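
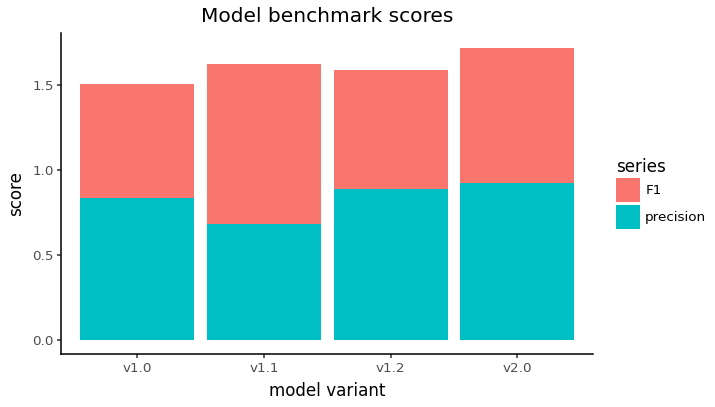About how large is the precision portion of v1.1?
≈ 0.6

precision top ≈ 0.6, bottom ≈ 0.0; segment ≈ 0.6.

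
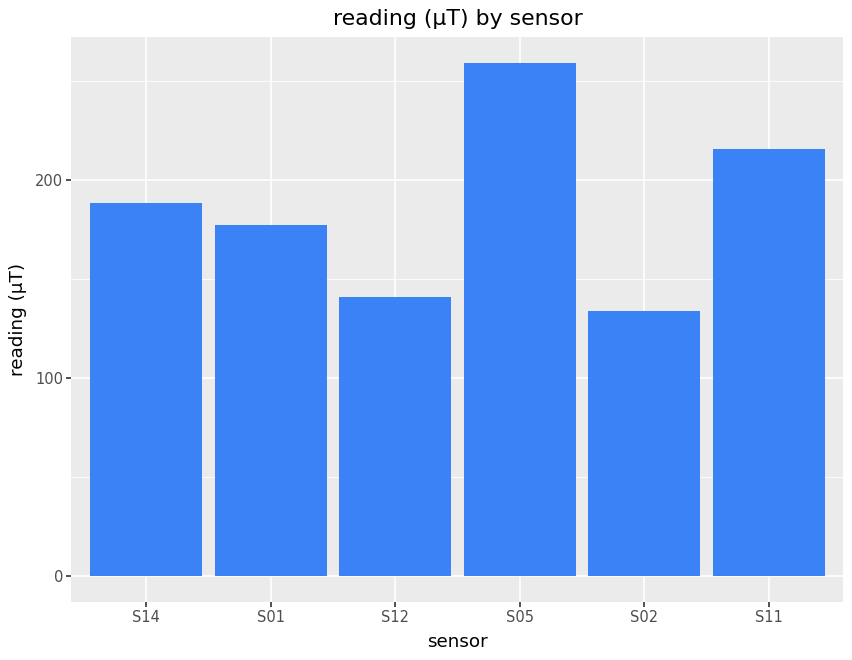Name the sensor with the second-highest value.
S11

Top 3: S05 ≈ 250, S11 ≈ 225, S14 ≈ 200.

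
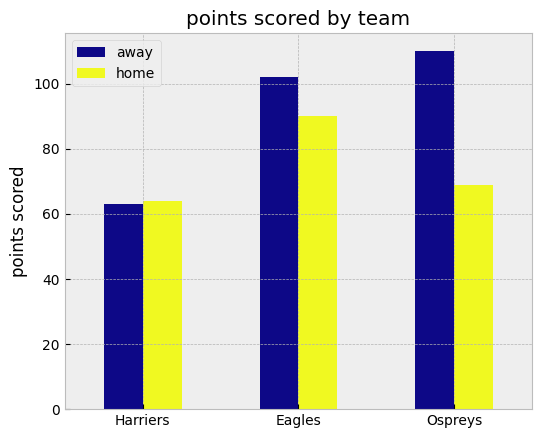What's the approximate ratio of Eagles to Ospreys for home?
Eagles ≈ 90, Ospreys ≈ 70; 90/70 ≈ 1.29.

≈ 1.29×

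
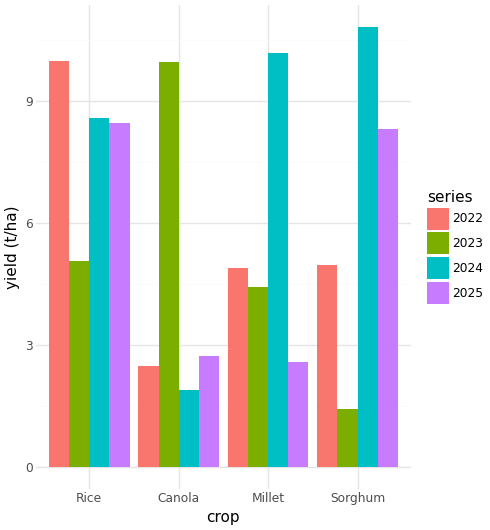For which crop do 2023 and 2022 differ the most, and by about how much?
Canola, ≈ 8 t/ha

Canola: 2023 ≈ 10, 2022 ≈ 2 → gap ≈ 8. Next-largest (Rice) is only ≈ 5.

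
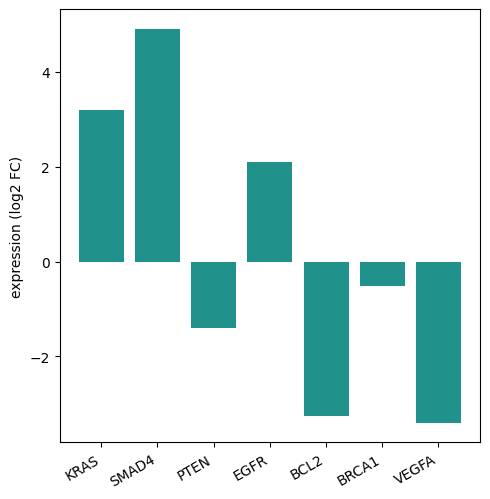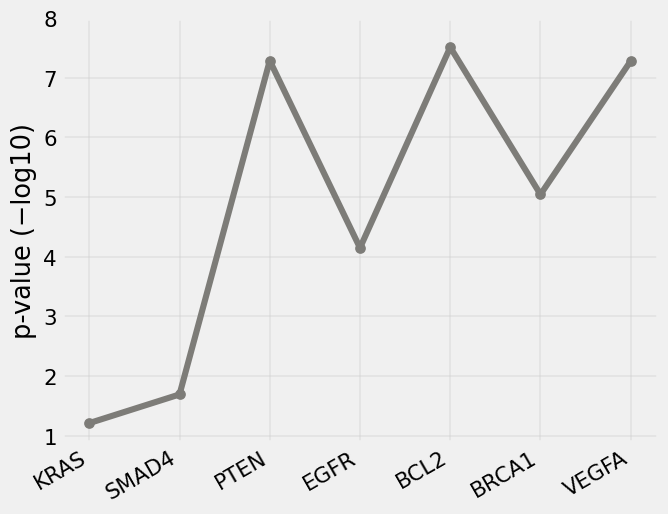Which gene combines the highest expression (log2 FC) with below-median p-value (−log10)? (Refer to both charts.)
SMAD4

Chart 2 median p-value (−log10) ≈ 5; below-median genes: KRAS, SMAD4, EGFR. Among those, SMAD4 has the highest expression (log2 FC) (≈ 5).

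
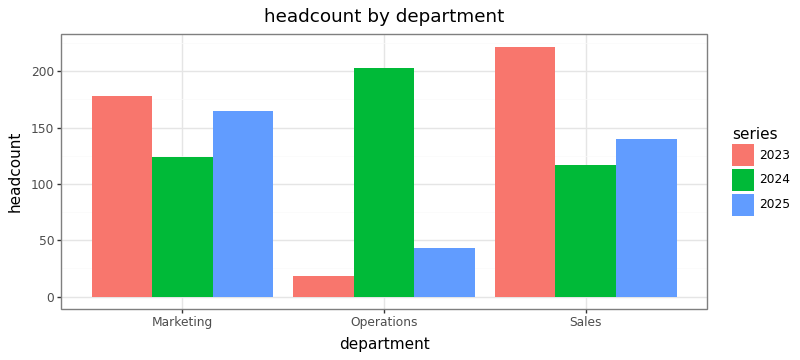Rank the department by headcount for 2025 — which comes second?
Top 3 for 2025: Marketing ≈ 160, Sales ≈ 140, Operations ≈ 40.

Sales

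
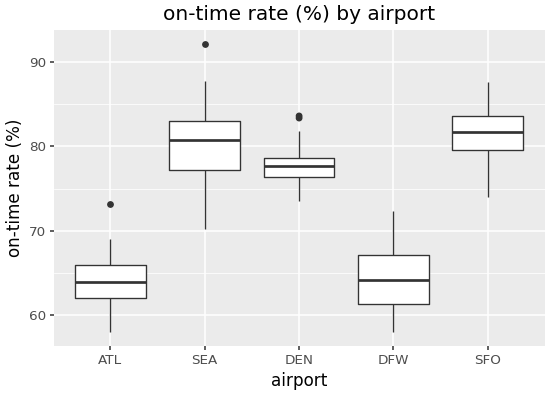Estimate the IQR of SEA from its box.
Q3 ≈ 84, Q1 ≈ 78; IQR ≈ 6.

≈ 6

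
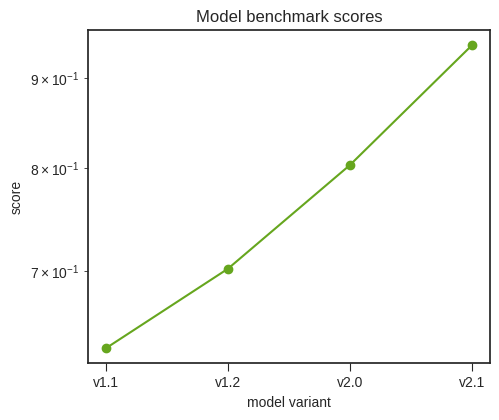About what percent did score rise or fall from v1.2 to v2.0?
≈ +14.3%

v1.2 ≈ 0.70, v2.0 ≈ 0.80; (0.80 − 0.70) / 0.70 ≈ +14.3%.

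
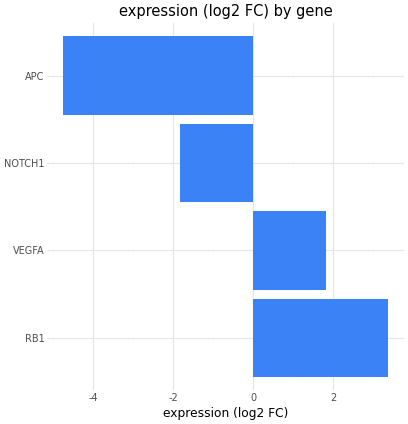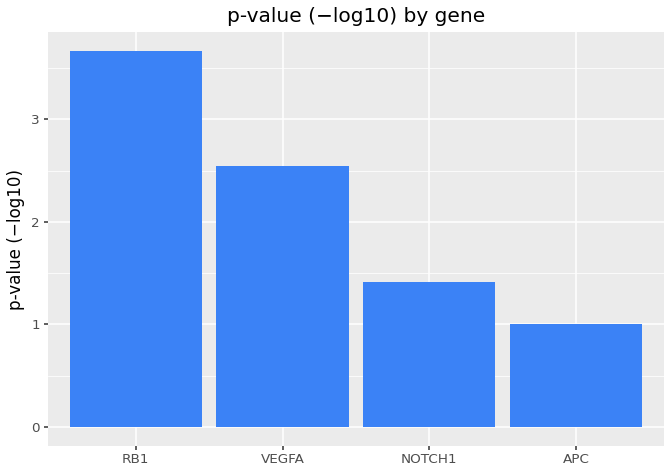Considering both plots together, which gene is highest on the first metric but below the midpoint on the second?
Chart 2 median p-value (−log10) ≈ 2; below-median genes: NOTCH1, APC. Among those, NOTCH1 has the highest expression (log2 FC) (≈ -2).

NOTCH1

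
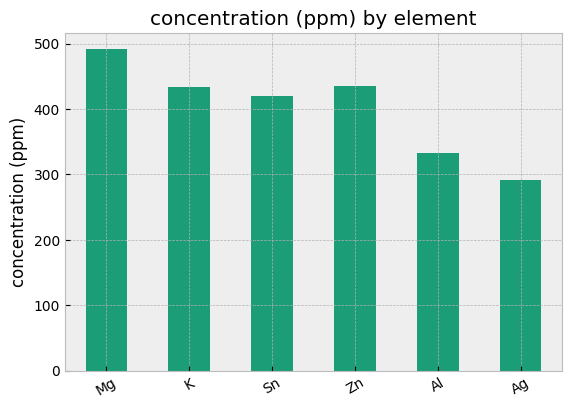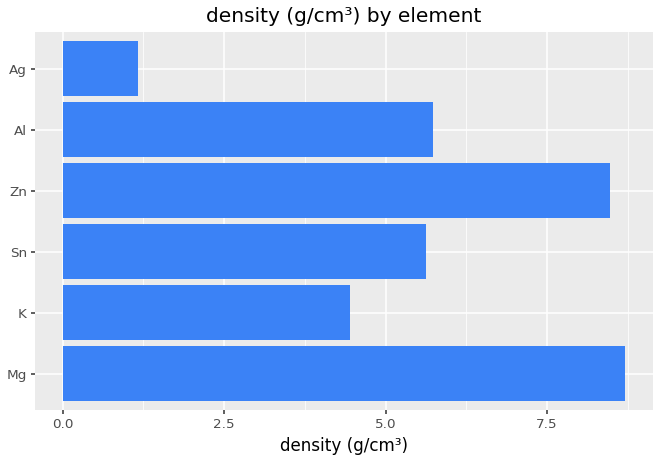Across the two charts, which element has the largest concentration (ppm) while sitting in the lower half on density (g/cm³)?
Chart 2 median density (g/cm³) ≈ 6; below-median elements: K, Sn, Ag. Among those, K has the highest concentration (ppm) (≈ 450).

K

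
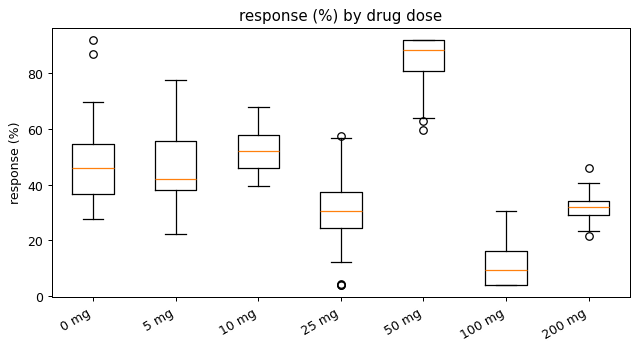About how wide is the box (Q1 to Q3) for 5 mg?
Q3 ≈ 60, Q1 ≈ 40; IQR ≈ 20.

≈ 20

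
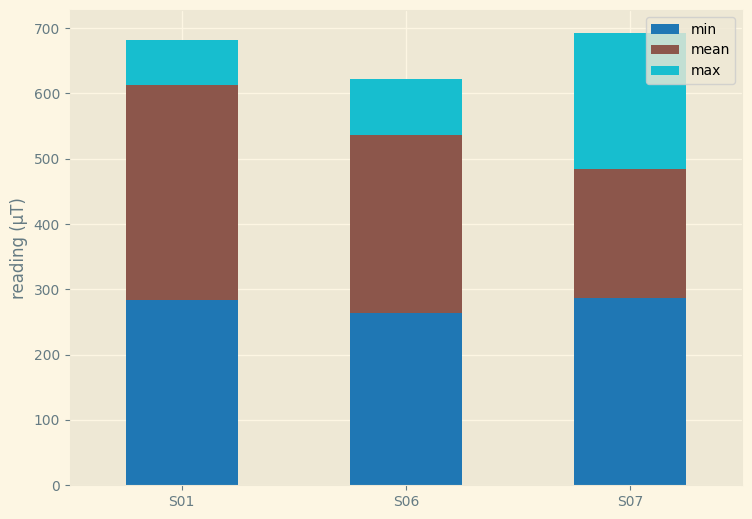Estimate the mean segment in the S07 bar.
≈ 200

mean top ≈ 500, bottom ≈ 300; segment ≈ 200.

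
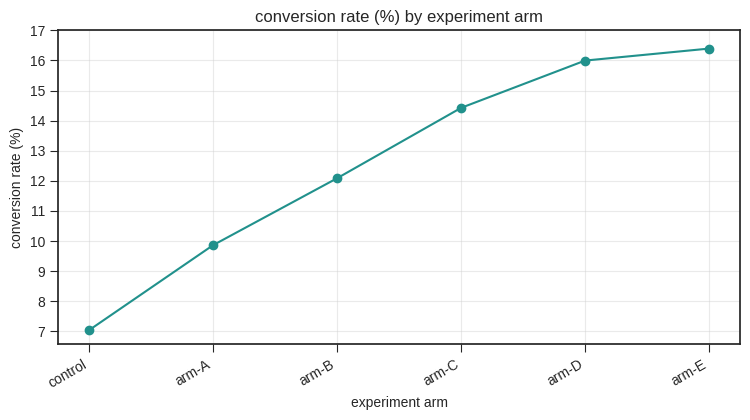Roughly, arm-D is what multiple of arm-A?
arm-D ≈ 16, arm-A ≈ 10; 16/10 ≈ 1.6.

≈ 1.6×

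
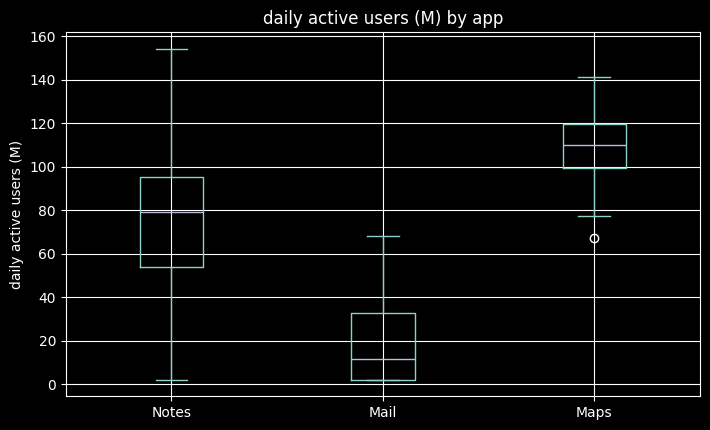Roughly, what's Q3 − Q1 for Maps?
Q3 ≈ 120, Q1 ≈ 100; IQR ≈ 20.

≈ 20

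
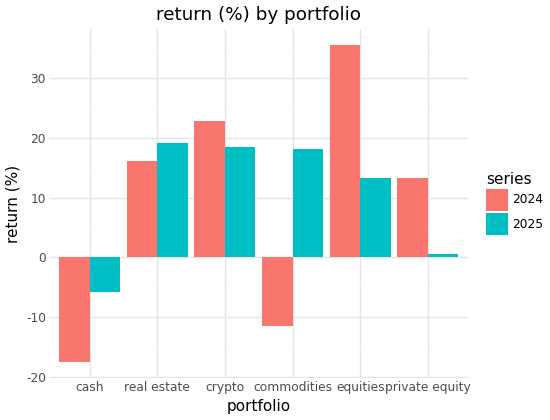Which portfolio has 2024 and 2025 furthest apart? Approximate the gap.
commodities: 2024 ≈ -10, 2025 ≈ 20 → gap ≈ 30. Next-largest (equities) is only ≈ 20.

commodities, ≈ 30 %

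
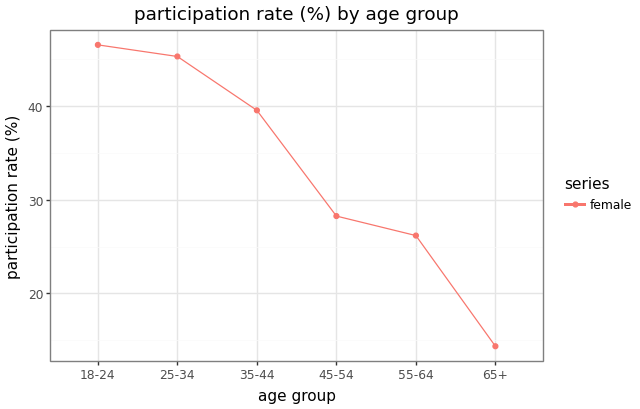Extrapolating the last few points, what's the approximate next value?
≈ 7.5

Last three: 30, 25, 15 → slope ≈ -7.5/step → next ≈ 7.5.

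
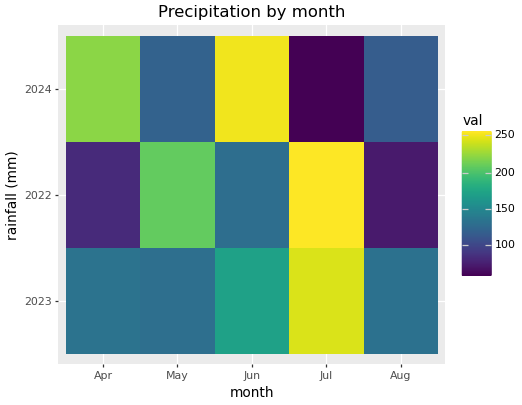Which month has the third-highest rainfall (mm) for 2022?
Top 4 for 2022: Jul ≈ 260, May ≈ 200, Jun ≈ 120, Apr ≈ 80.

Jun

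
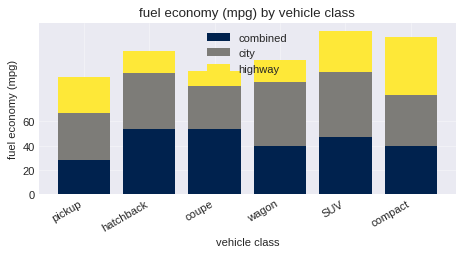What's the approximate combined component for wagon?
≈ 40

combined top ≈ 40, bottom ≈ 0; segment ≈ 40.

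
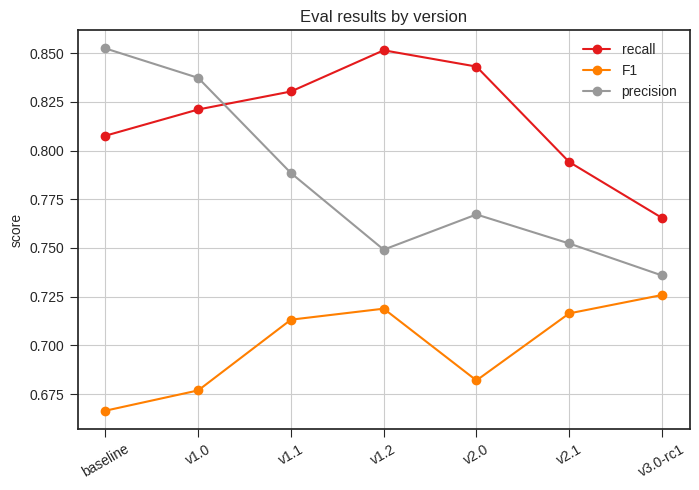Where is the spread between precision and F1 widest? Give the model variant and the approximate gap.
baseline: precision ≈ 0.86, F1 ≈ 0.66 → gap ≈ 0.20. Next-largest (v1.0) is only ≈ 0.16.

baseline, ≈ 0.20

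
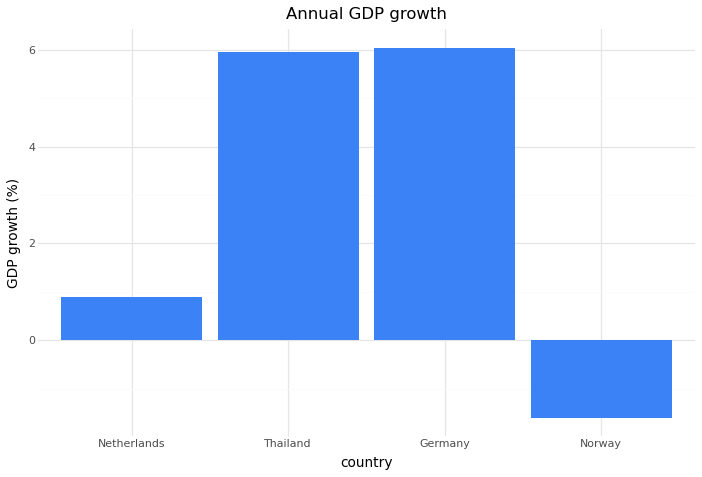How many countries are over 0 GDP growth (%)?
Above 0: Netherlands, Thailand, Germany.

3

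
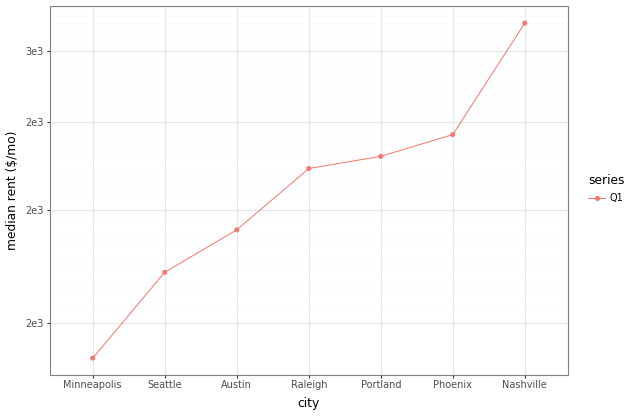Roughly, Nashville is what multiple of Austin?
≈ 1.6×

Nashville ≈ 3200, Austin ≈ 2000; 3200/2000 ≈ 1.6.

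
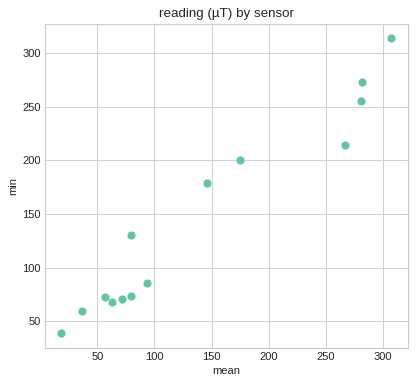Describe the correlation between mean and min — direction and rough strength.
Points are positively correlated; strong (|r| ≈ 1.0).

positive, strong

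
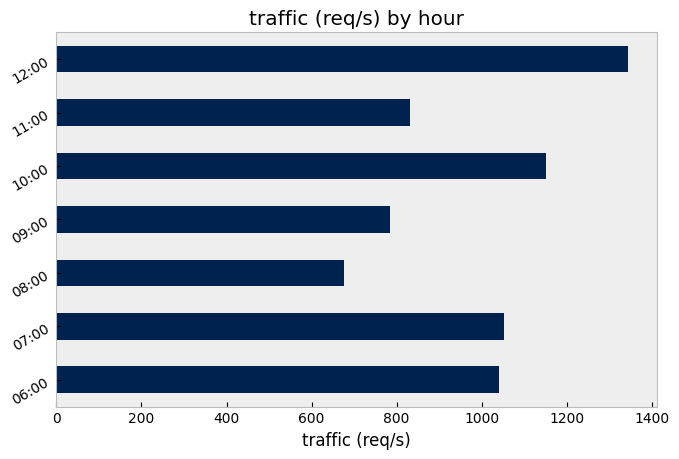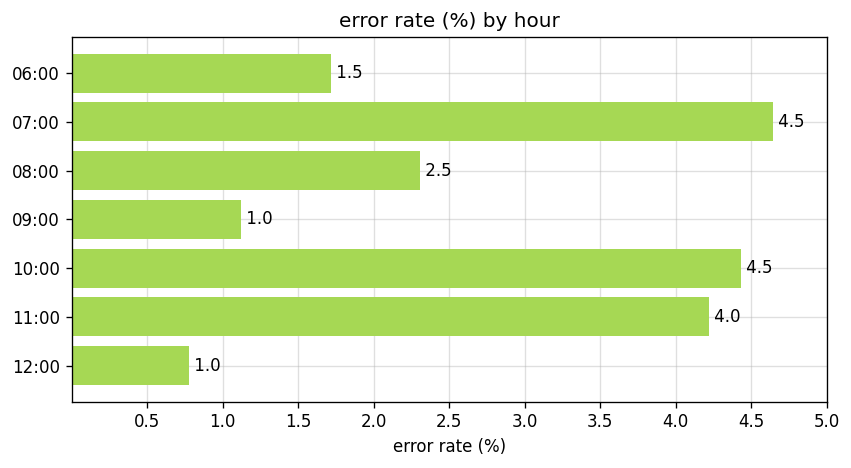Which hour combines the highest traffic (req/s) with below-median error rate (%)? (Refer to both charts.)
Chart 2 median error rate (%) ≈ 2.5; below-median hours: 06:00, 09:00, 12:00. Among those, 12:00 has the highest traffic (req/s) (≈ 1400).

12:00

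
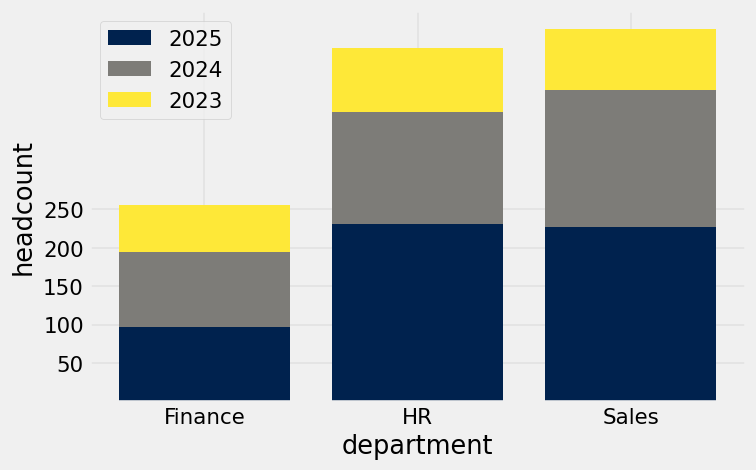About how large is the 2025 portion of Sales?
2025 top ≈ 250, bottom ≈ 0; segment ≈ 250.

≈ 250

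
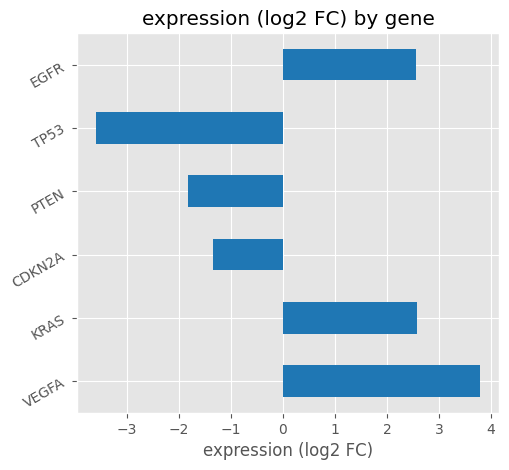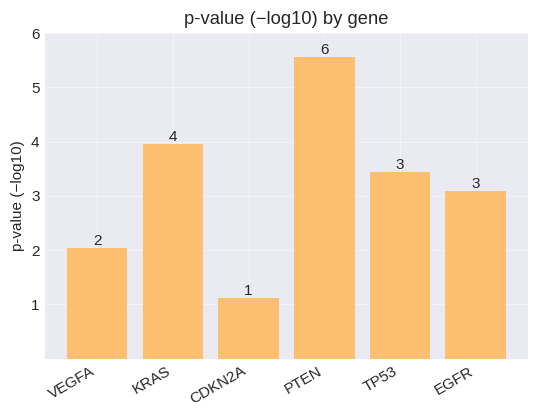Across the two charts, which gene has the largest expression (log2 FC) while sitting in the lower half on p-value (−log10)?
VEGFA

Chart 2 median p-value (−log10) ≈ 3; below-median genes: VEGFA, CDKN2A, EGFR. Among those, VEGFA has the highest expression (log2 FC) (≈ 4).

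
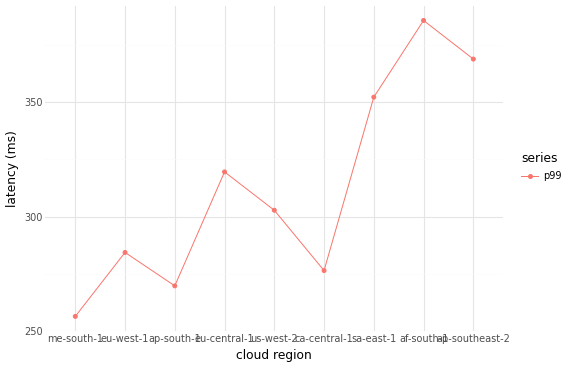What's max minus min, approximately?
≈ 120

Max af-south-1 ≈ 380, min me-south-1 ≈ 260; range ≈ 120.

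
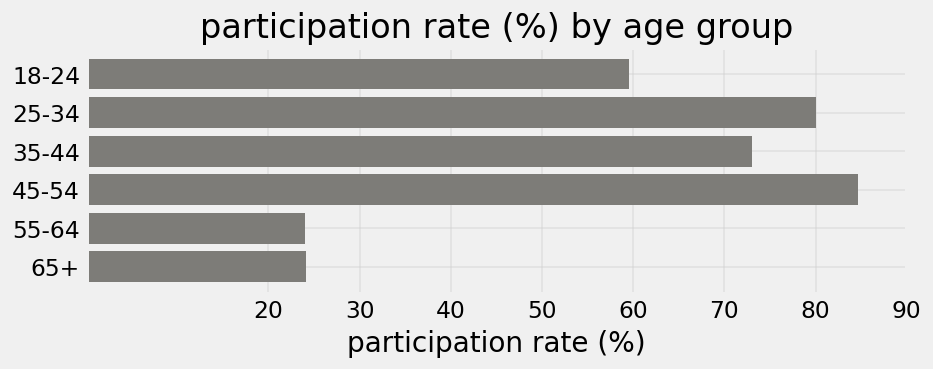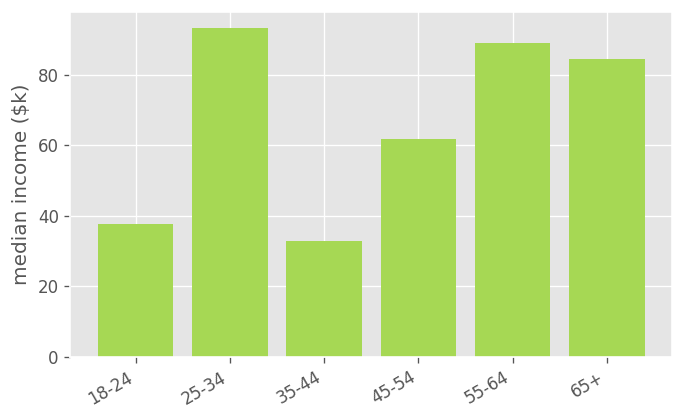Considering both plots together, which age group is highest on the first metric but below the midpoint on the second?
45-54

Chart 2 median median income ($k) ≈ 70; below-median age groups: 18-24, 35-44, 45-54. Among those, 45-54 has the highest participation rate (%) (≈ 80).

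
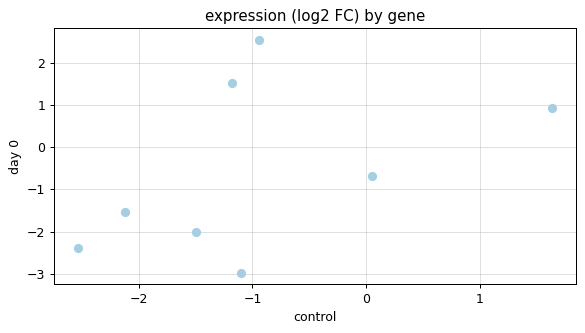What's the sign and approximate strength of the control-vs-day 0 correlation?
positive, moderate

Points are positively correlated; moderate (|r| ≈ 0.5).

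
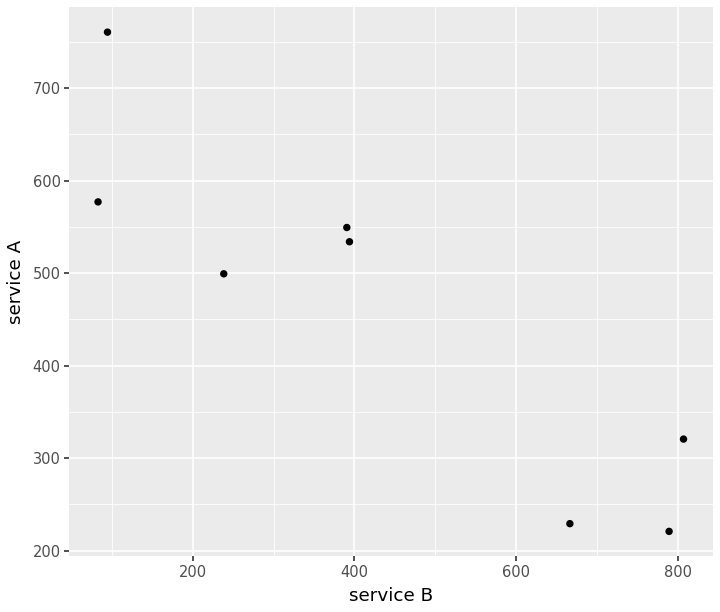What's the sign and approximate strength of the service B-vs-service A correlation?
Points are negatively correlated; strong (|r| ≈ 0.9).

negative, strong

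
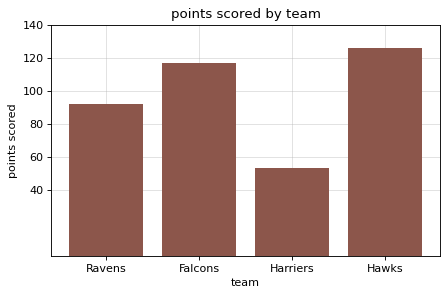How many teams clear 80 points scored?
3

Above 80: Ravens, Falcons, Hawks.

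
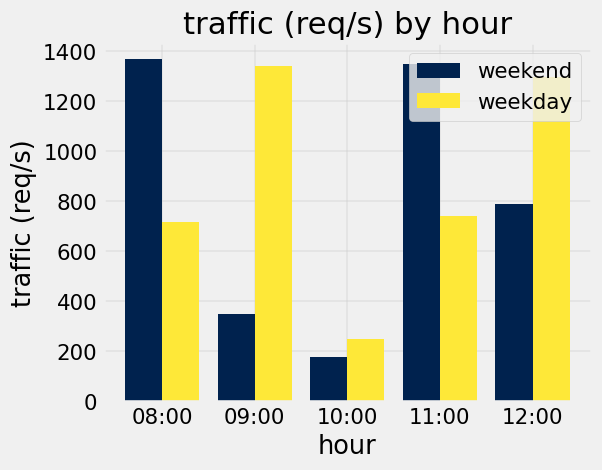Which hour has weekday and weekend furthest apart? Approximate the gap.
09:00: weekday ≈ 1400, weekend ≈ 400 → gap ≈ 1000. Next-largest (08:00) is only ≈ 600.

09:00, ≈ 1000 req/s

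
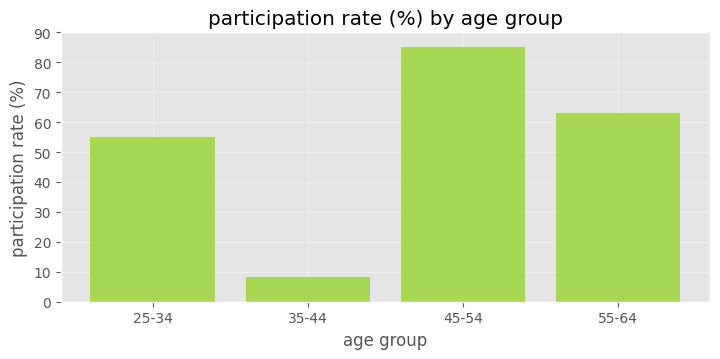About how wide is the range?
≈ 80

Max 45-54 ≈ 90, min 35-44 ≈ 10; range ≈ 80.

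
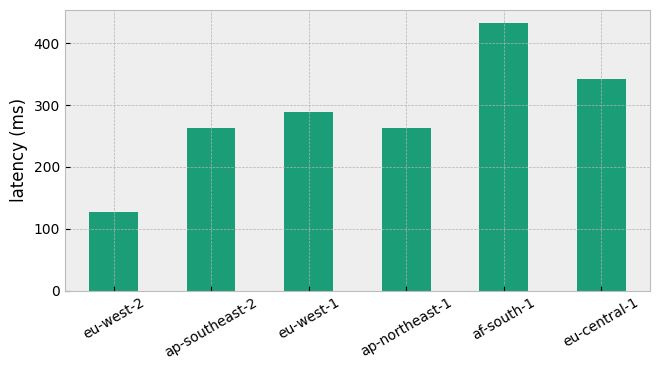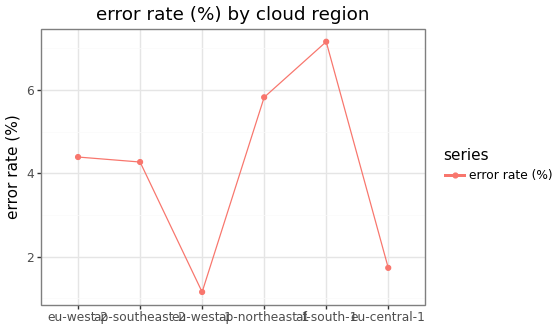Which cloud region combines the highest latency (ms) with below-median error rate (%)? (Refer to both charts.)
Chart 2 median error rate (%) ≈ 4; below-median cloud regions: ap-southeast-2, eu-west-1, eu-central-1. Among those, eu-central-1 has the highest latency (ms) (≈ 350).

eu-central-1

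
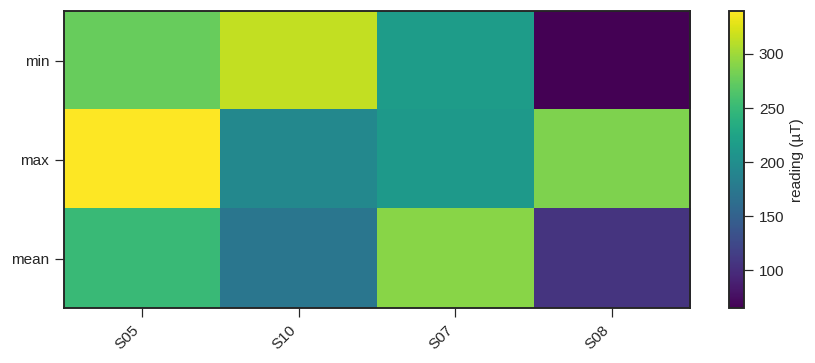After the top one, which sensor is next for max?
S08

Top 3 for max: S05 ≈ 350, S08 ≈ 275, S07 ≈ 225.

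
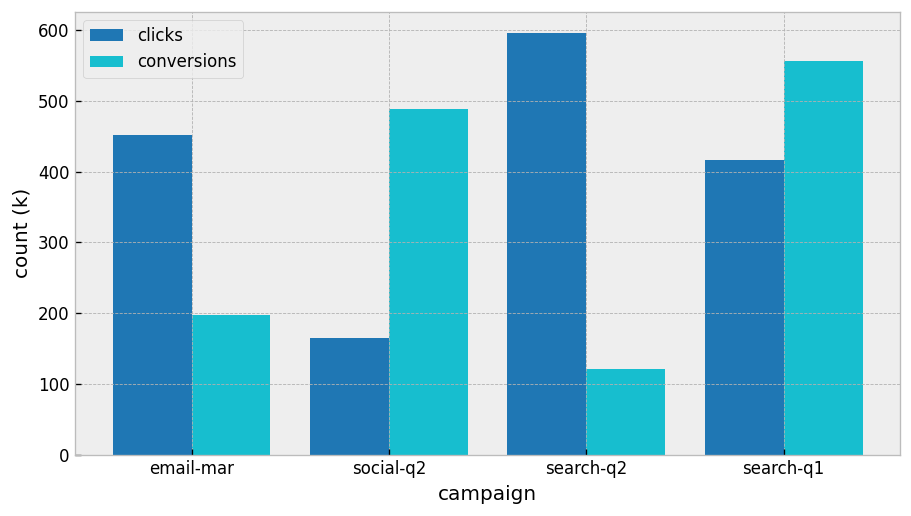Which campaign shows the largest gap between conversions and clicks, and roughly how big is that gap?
search-q2, ≈ 500 k

search-q2: conversions ≈ 100, clicks ≈ 600 → gap ≈ 500. Next-largest (social-q2) is only ≈ 350.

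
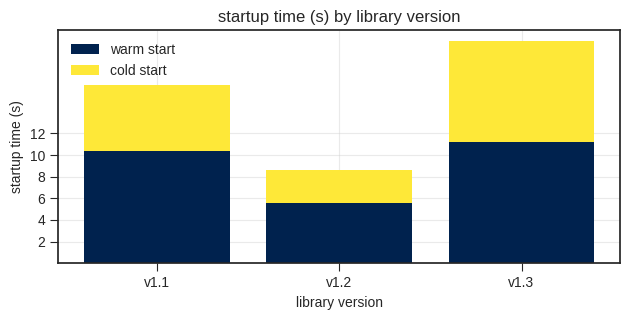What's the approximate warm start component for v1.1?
warm start top ≈ 10, bottom ≈ 0; segment ≈ 10.

≈ 10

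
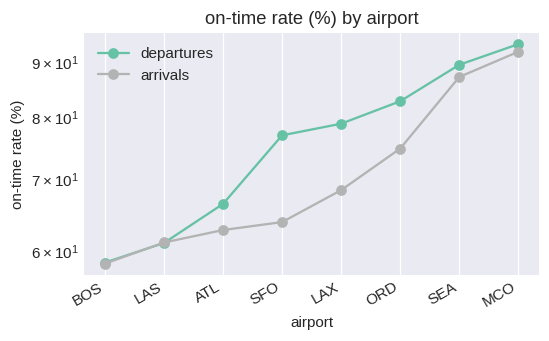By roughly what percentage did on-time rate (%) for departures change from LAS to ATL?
LAS ≈ 60, ATL ≈ 65; (65 − 60) / 60 ≈ +8.3%.

≈ +8.3%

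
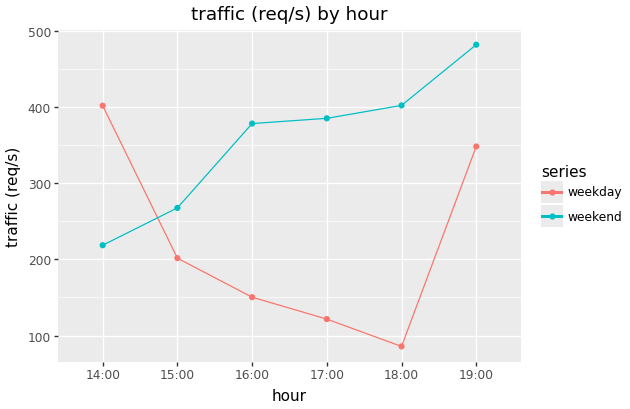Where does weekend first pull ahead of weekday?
15:00

14:00: weekend ≈ 200 vs weekday ≈ 400 (not yet); 15:00: weekend ≈ 250 vs weekday ≈ 200 (first crossover).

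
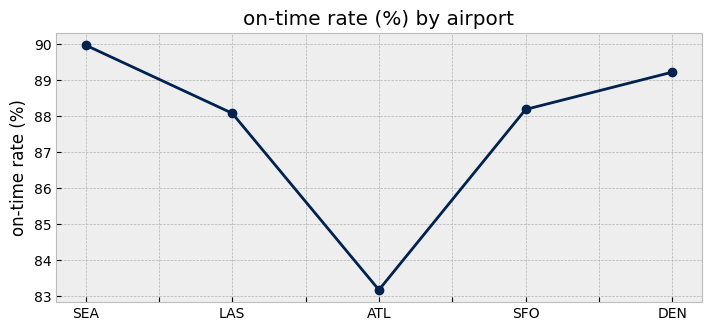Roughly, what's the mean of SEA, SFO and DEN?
(90 + 88 + 89) / 3 ≈ 89.

≈ 89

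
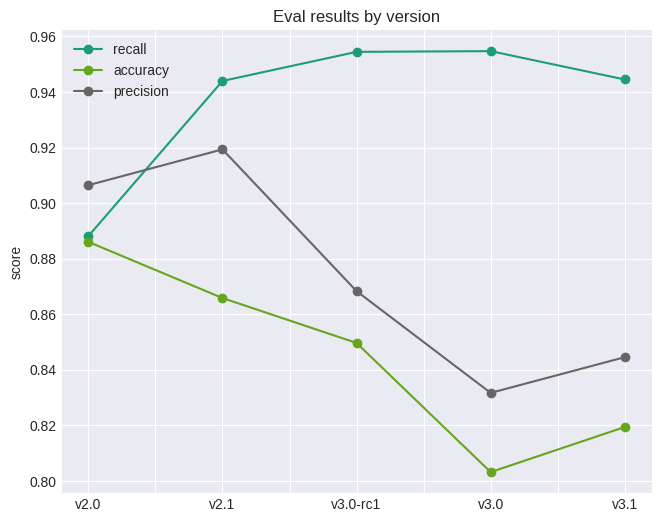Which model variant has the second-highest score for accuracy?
v2.1

Top 3 for accuracy: v2.0 ≈ 0.88, v2.1 ≈ 0.86, v3.0-rc1 ≈ 0.84.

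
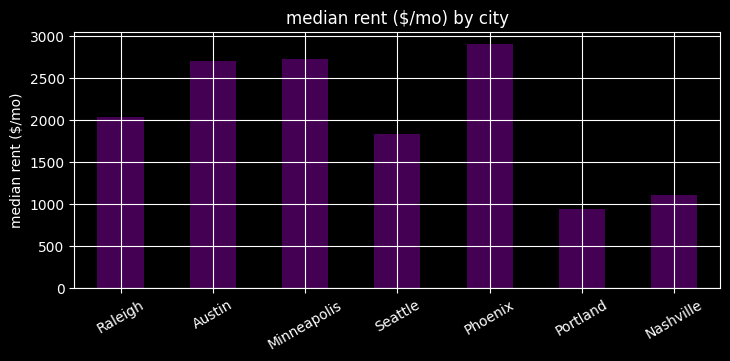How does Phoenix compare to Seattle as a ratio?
≈ 1.5×

Phoenix ≈ 3000, Seattle ≈ 2000; 3000/2000 ≈ 1.5.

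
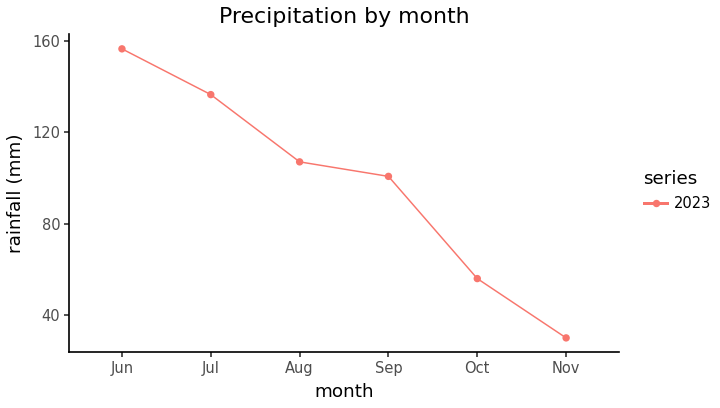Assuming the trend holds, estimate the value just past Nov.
≈ 10

Last three: 100, 60, 40 → slope ≈ -30/step → next ≈ 10.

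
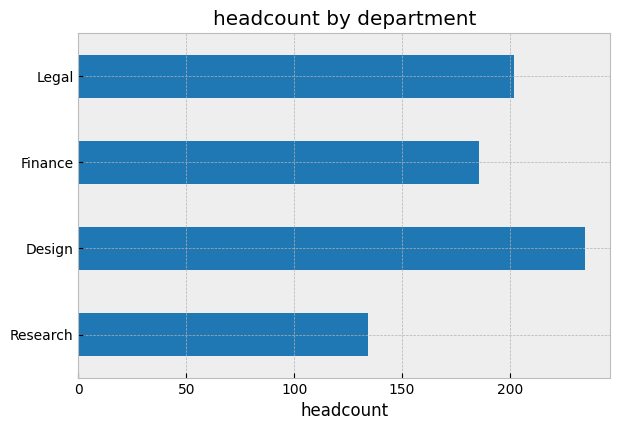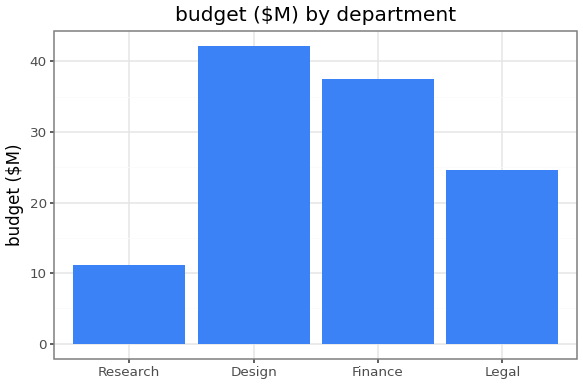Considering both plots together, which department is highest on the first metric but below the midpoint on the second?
Chart 2 median budget ($M) ≈ 30; below-median departments: Research, Legal. Among those, Legal has the highest headcount (≈ 200).

Legal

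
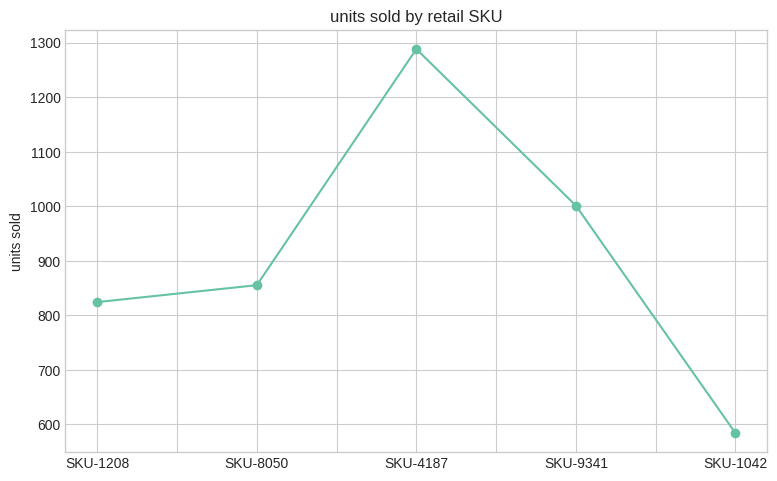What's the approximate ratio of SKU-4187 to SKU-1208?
≈ 1.62×

SKU-4187 ≈ 1300, SKU-1208 ≈ 800; 1300/800 ≈ 1.62.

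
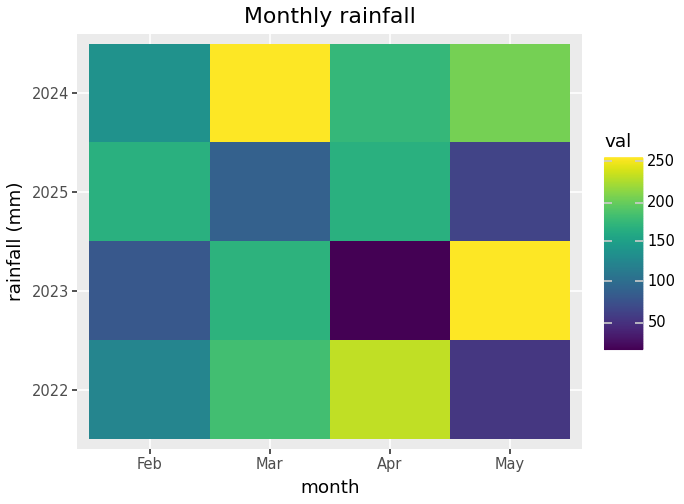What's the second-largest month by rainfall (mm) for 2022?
Top 3 for 2022: Apr ≈ 240, Mar ≈ 180, Feb ≈ 120.

Mar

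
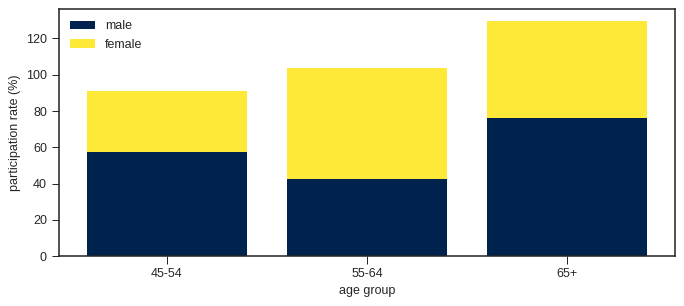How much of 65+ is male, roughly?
male top ≈ 80, bottom ≈ 0; segment ≈ 80.

≈ 80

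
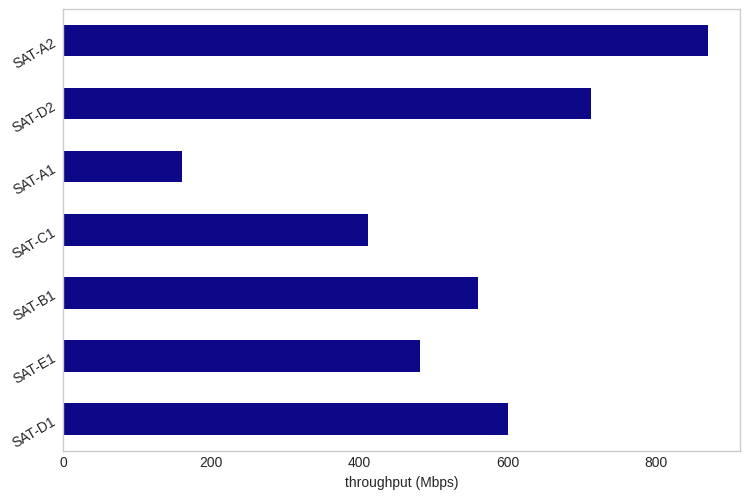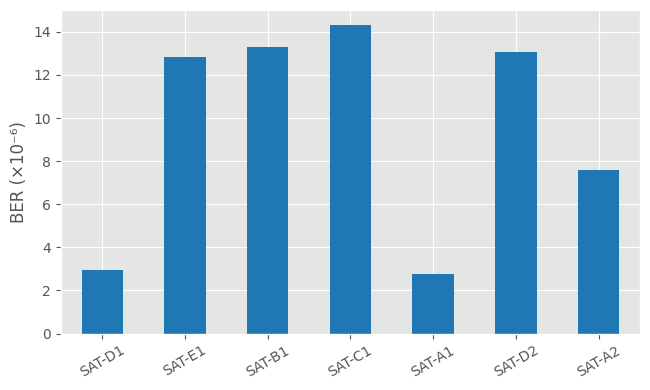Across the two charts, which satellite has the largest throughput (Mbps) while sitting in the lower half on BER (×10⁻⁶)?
Chart 2 median BER (×10⁻⁶) ≈ 12; below-median satellites: SAT-D1, SAT-A1, SAT-A2. Among those, SAT-A2 has the highest throughput (Mbps) (≈ 900).

SAT-A2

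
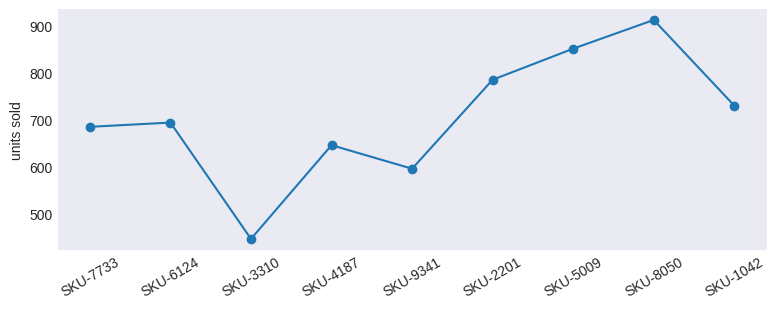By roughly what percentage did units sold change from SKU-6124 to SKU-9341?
≈ -14.3%

SKU-6124 ≈ 700, SKU-9341 ≈ 600; (600 − 700) / 700 ≈ -14.3%.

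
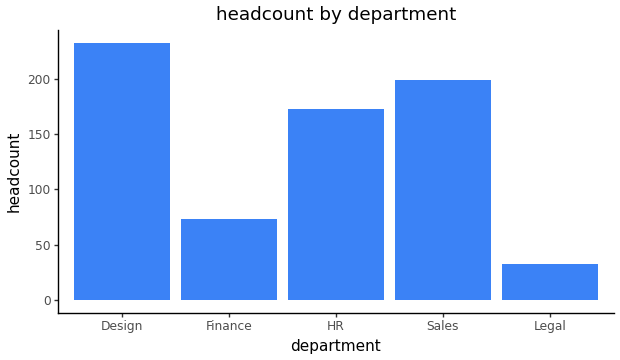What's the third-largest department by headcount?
HR

Top 4: Design ≈ 240, Sales ≈ 200, HR ≈ 180, Finance ≈ 80.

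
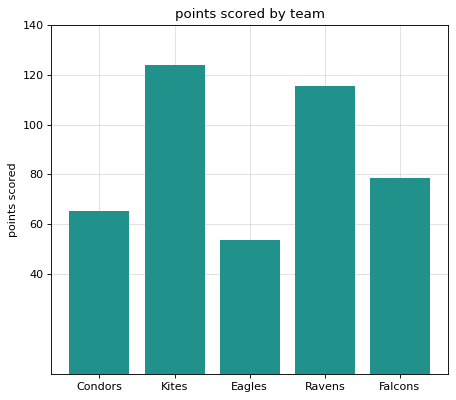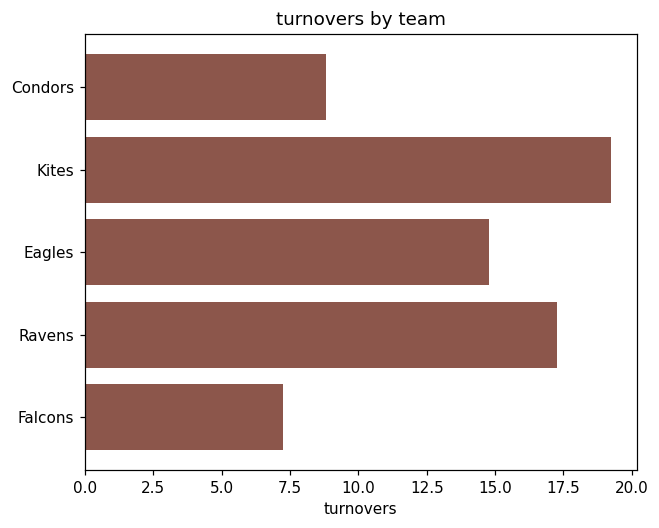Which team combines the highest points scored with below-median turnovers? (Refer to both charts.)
Chart 2 median turnovers ≈ 14; below-median teams: Condors, Falcons. Among those, Falcons has the highest points scored (≈ 80).

Falcons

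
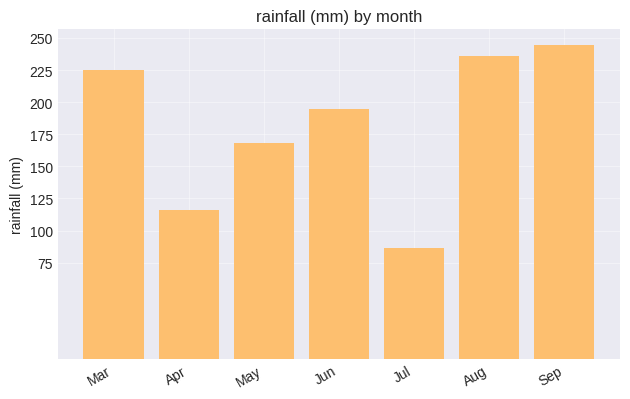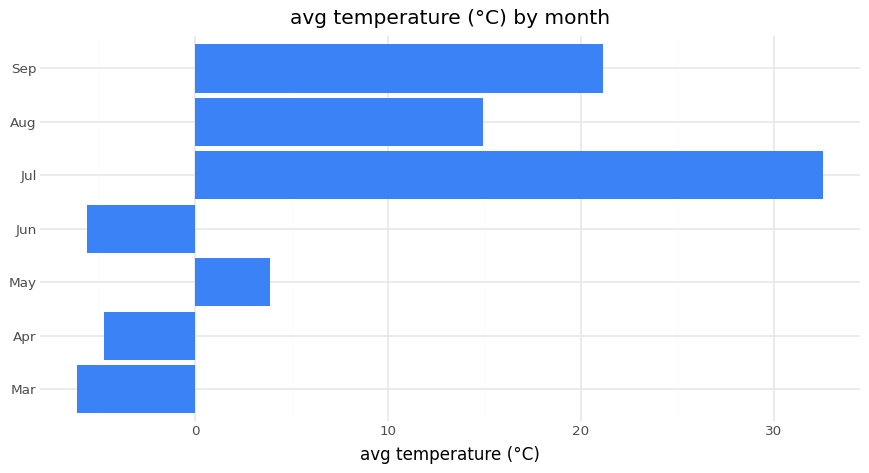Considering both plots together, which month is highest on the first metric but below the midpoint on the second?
Chart 2 median avg temperature (°C) ≈ 5; below-median months: Mar, Apr, Jun. Among those, Mar has the highest rainfall (mm) (≈ 225).

Mar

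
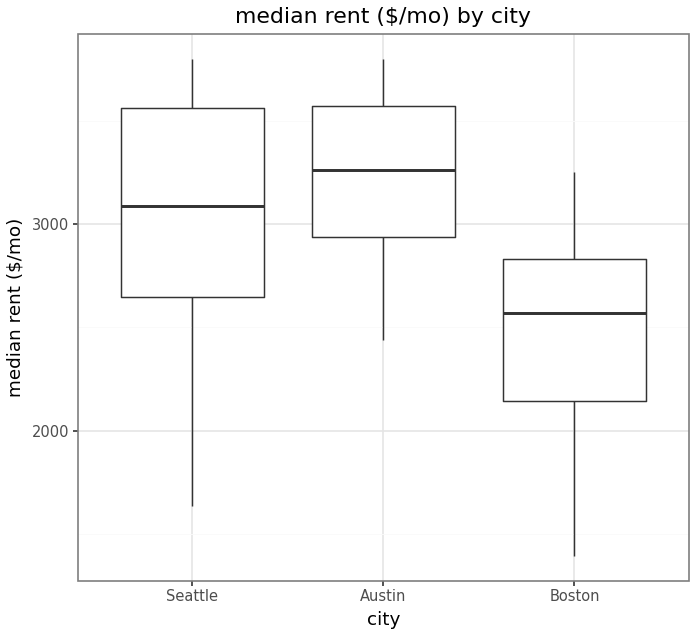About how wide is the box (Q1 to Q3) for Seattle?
Q3 ≈ 3600, Q1 ≈ 2600; IQR ≈ 1000.

≈ 1000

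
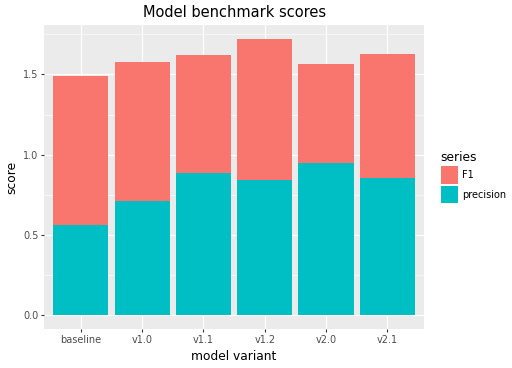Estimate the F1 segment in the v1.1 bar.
≈ 0.8

F1 top ≈ 1.6, bottom ≈ 0.8; segment ≈ 0.8.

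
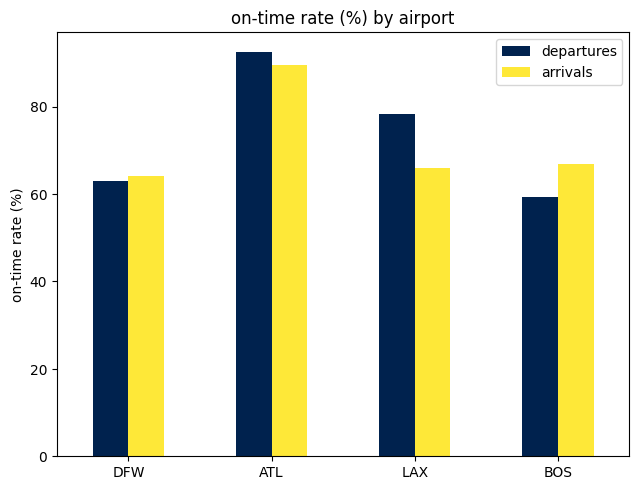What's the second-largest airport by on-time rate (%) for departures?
Top 3 for departures: ATL ≈ 90, LAX ≈ 80, DFW ≈ 60.

LAX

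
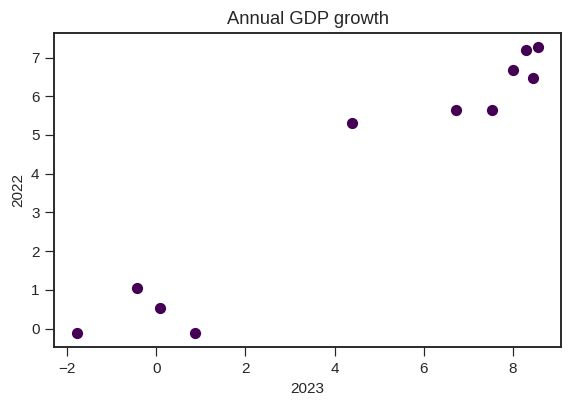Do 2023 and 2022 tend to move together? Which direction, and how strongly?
Points are positively correlated; strong (|r| ≈ 1.0).

positive, strong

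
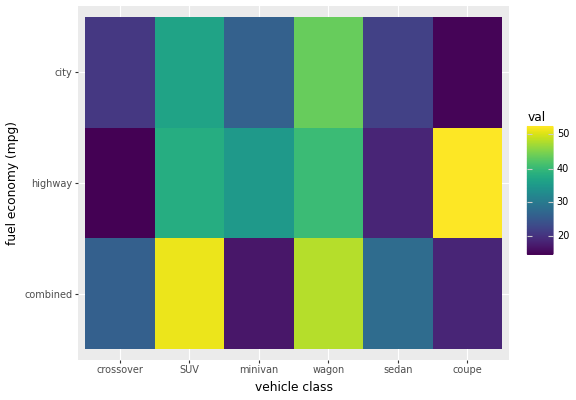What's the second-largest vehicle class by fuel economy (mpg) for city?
SUV

Top 3 for city: wagon ≈ 45, SUV ≈ 35, minivan ≈ 25.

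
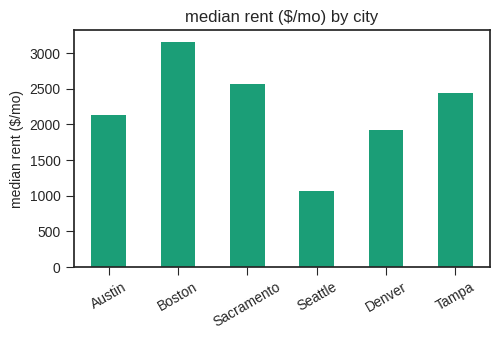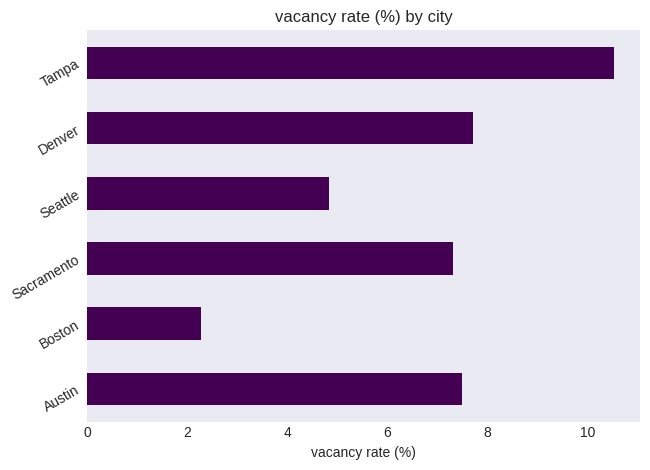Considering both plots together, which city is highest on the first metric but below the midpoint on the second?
Boston

Chart 2 median vacancy rate (%) ≈ 7; below-median cities: Boston, Sacramento, Seattle. Among those, Boston has the highest median rent ($/mo) (≈ 3000).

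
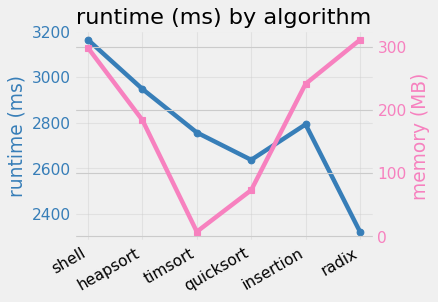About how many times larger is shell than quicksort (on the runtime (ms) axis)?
shell ≈ 3200, quicksort ≈ 2600; 3200/2600 ≈ 1.23.

≈ 1.23×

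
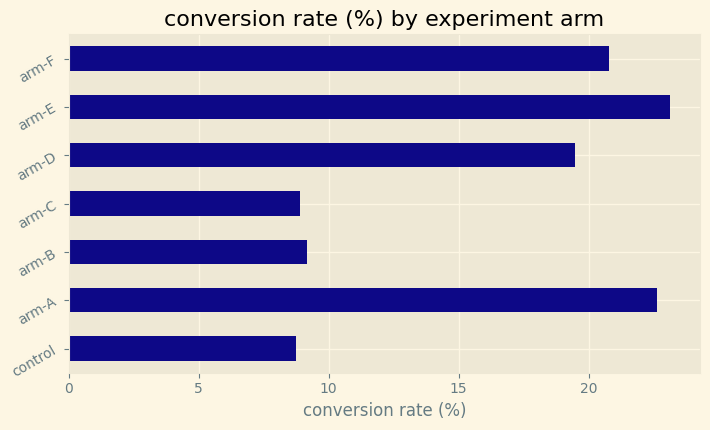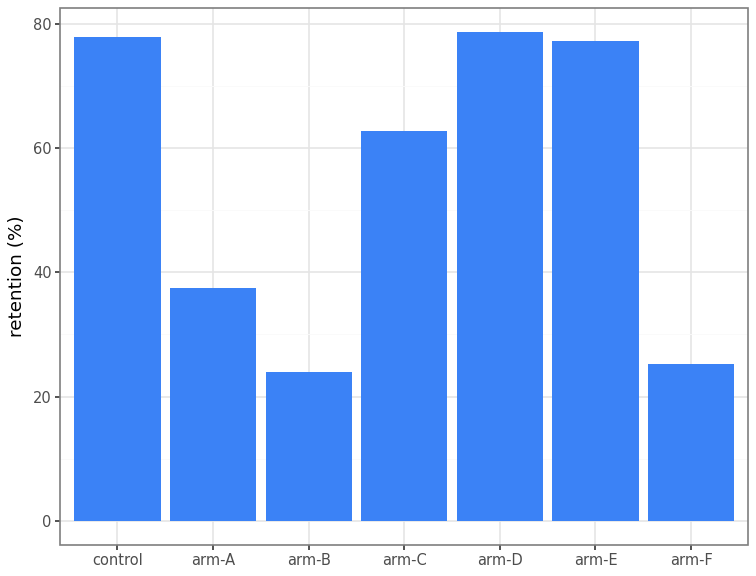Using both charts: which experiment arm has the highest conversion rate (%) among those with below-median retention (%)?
Chart 2 median retention (%) ≈ 60; below-median experiment arms: arm-A, arm-B, arm-F. Among those, arm-A has the highest conversion rate (%) (≈ 25).

arm-A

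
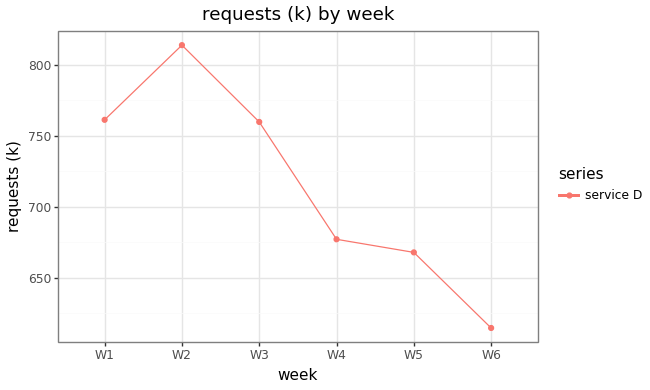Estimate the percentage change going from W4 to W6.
W4 ≈ 680, W6 ≈ 620; (620 − 680) / 680 ≈ -8.8%.

≈ -8.8%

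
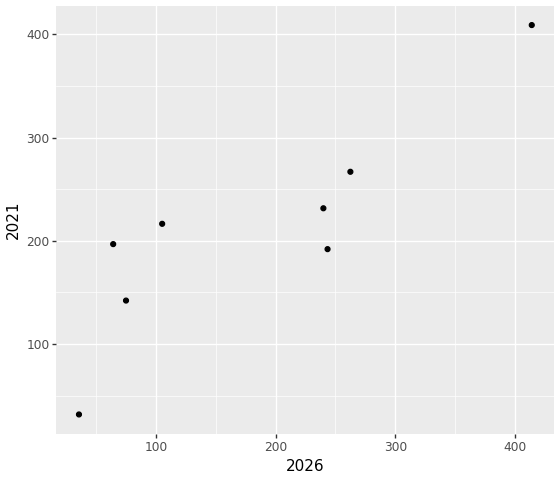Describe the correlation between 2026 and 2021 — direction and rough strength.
Points are positively correlated; strong (|r| ≈ 0.9).

positive, strong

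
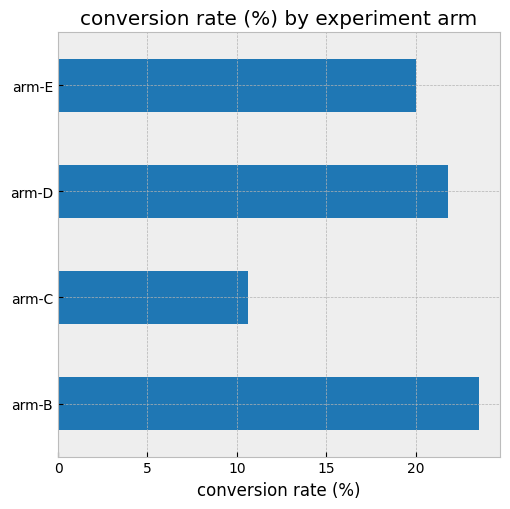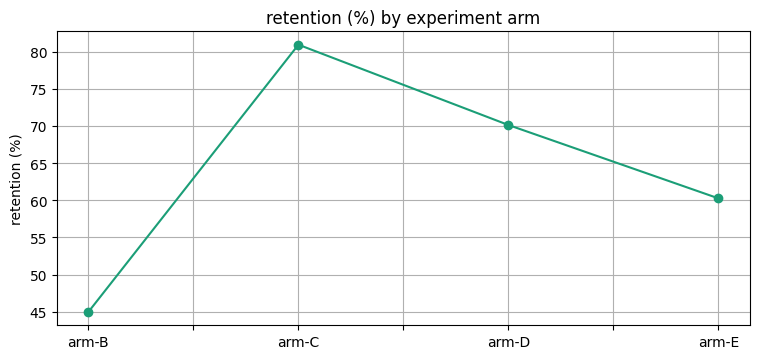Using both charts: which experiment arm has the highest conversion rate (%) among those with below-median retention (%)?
Chart 2 median retention (%) ≈ 70; below-median experiment arms: arm-B, arm-E. Among those, arm-B has the highest conversion rate (%) (≈ 25).

arm-B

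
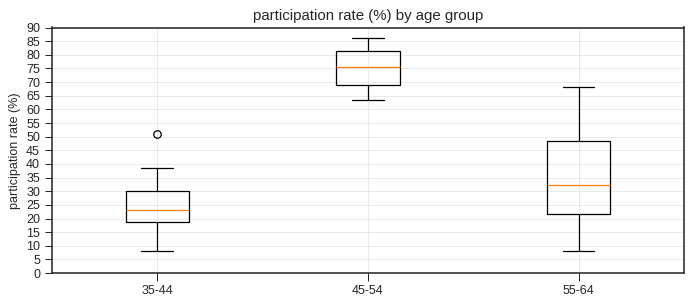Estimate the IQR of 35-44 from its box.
Q3 ≈ 30, Q1 ≈ 20; IQR ≈ 10.

≈ 10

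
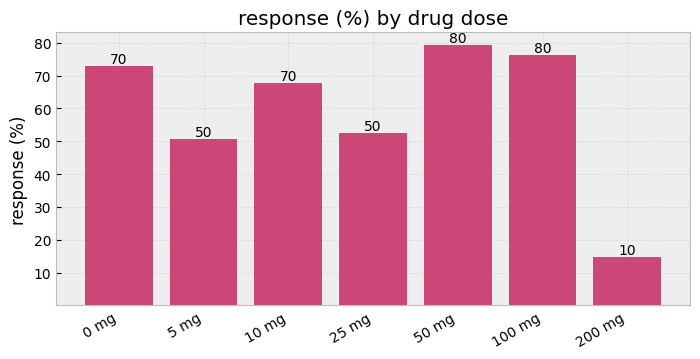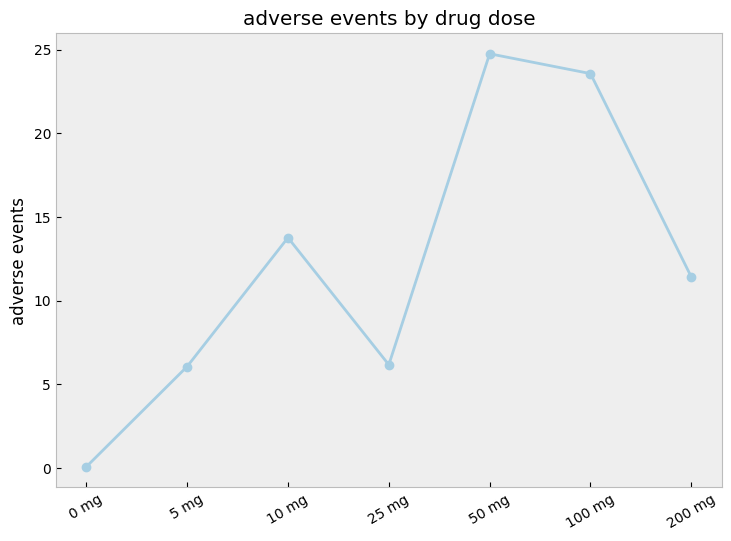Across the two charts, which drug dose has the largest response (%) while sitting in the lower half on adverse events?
0 mg

Chart 2 median adverse events ≈ 10; below-median drug doses: 0 mg, 5 mg, 25 mg. Among those, 0 mg has the highest response (%) (≈ 70).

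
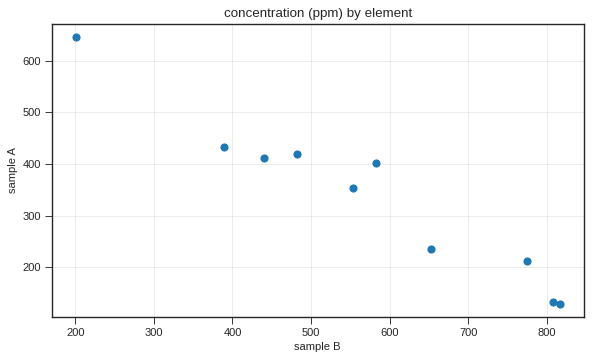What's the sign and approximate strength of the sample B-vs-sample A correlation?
negative, strong

Points are negatively correlated; strong (|r| ≈ 1.0).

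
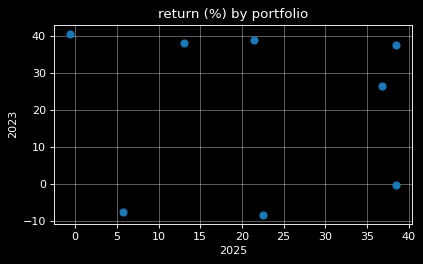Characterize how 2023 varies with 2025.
no clear correlation

Points are roughly uncorrelated; weak (|r| ≈ 0.1).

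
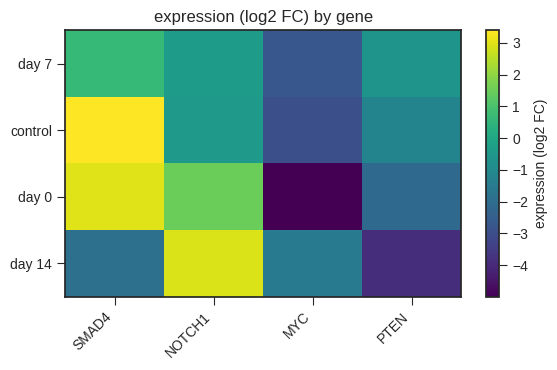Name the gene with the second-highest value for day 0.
NOTCH1

Top 3 for day 0: SMAD4 ≈ 3, NOTCH1 ≈ 2, PTEN ≈ -2.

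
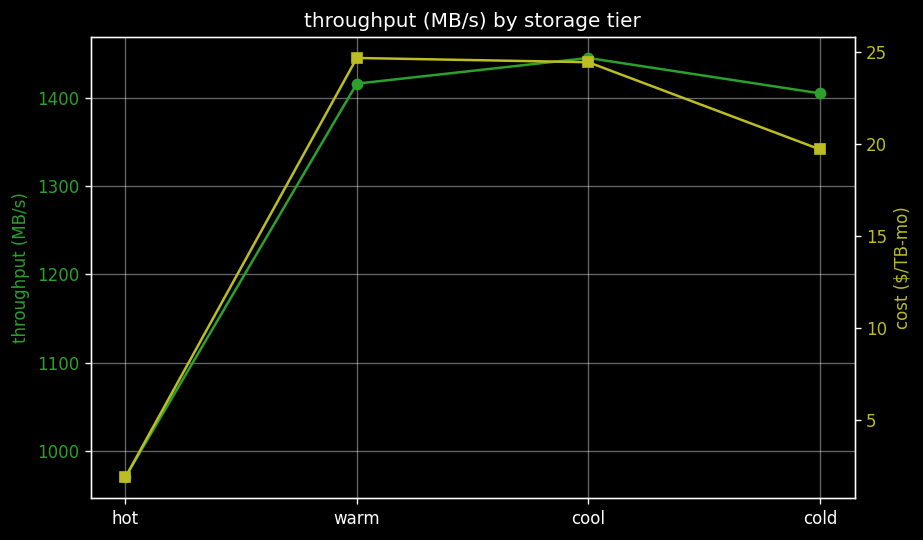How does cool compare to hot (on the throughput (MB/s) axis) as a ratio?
cool ≈ 1450, hot ≈ 950; 1450/950 ≈ 1.53.

≈ 1.53×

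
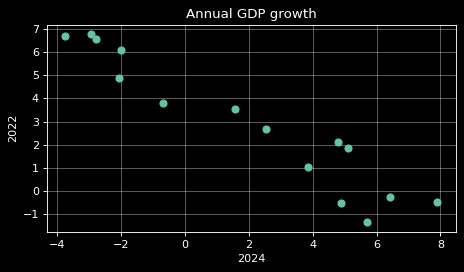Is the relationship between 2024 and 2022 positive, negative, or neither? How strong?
negative, strong

Points are negatively correlated; strong (|r| ≈ 1.0).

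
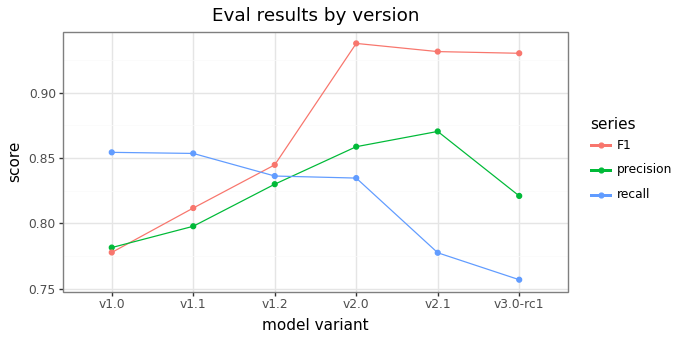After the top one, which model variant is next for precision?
v2.0

Top 3 for precision: v2.1 ≈ 0.88, v2.0 ≈ 0.86, v1.2 ≈ 0.82.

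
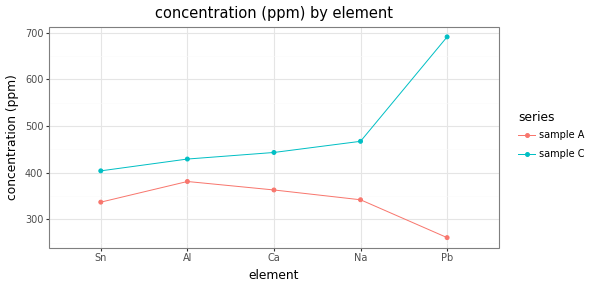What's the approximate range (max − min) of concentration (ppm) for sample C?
Max Pb ≈ 700, min Sn ≈ 400; range ≈ 300.

≈ 300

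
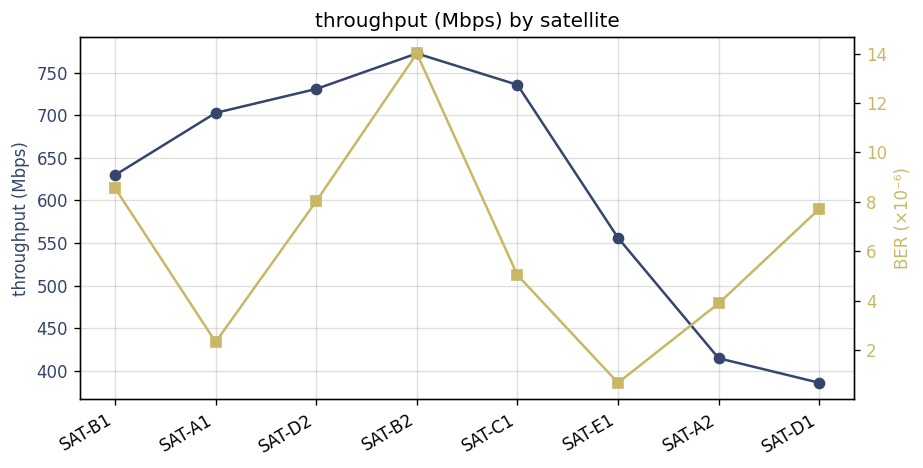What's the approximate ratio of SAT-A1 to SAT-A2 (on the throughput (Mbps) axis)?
SAT-A1 ≈ 700, SAT-A2 ≈ 400; 700/400 ≈ 1.75.

≈ 1.75×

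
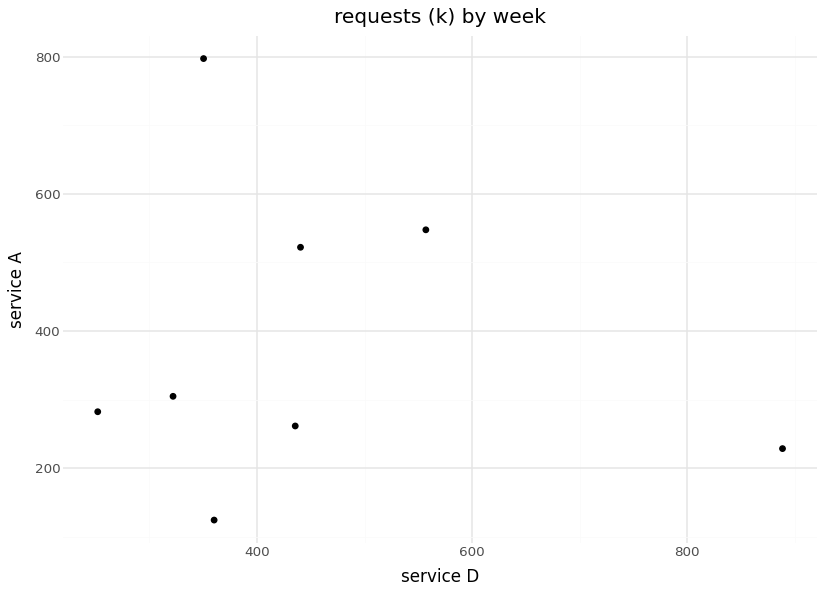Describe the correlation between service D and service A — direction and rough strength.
Points are roughly uncorrelated; weak (|r| ≈ 0.1).

no clear correlation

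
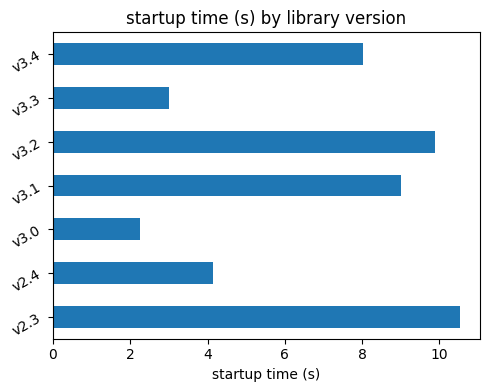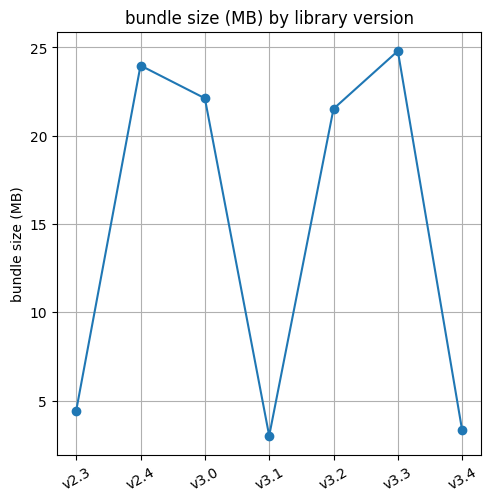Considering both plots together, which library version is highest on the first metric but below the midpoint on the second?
Chart 2 median bundle size (MB) ≈ 20; below-median library versions: v2.3, v3.1, v3.4. Among those, v2.3 has the highest startup time (s) (≈ 11).

v2.3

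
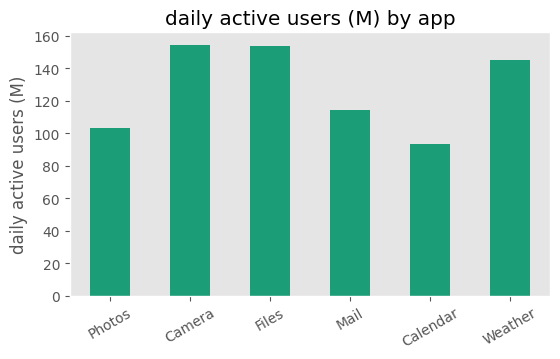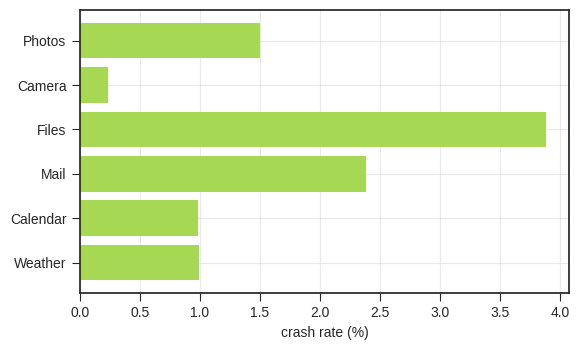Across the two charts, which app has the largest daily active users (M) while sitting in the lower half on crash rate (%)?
Chart 2 median crash rate (%) ≈ 1; below-median apps: Camera, Calendar, Weather. Among those, Camera has the highest daily active users (M) (≈ 160).

Camera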